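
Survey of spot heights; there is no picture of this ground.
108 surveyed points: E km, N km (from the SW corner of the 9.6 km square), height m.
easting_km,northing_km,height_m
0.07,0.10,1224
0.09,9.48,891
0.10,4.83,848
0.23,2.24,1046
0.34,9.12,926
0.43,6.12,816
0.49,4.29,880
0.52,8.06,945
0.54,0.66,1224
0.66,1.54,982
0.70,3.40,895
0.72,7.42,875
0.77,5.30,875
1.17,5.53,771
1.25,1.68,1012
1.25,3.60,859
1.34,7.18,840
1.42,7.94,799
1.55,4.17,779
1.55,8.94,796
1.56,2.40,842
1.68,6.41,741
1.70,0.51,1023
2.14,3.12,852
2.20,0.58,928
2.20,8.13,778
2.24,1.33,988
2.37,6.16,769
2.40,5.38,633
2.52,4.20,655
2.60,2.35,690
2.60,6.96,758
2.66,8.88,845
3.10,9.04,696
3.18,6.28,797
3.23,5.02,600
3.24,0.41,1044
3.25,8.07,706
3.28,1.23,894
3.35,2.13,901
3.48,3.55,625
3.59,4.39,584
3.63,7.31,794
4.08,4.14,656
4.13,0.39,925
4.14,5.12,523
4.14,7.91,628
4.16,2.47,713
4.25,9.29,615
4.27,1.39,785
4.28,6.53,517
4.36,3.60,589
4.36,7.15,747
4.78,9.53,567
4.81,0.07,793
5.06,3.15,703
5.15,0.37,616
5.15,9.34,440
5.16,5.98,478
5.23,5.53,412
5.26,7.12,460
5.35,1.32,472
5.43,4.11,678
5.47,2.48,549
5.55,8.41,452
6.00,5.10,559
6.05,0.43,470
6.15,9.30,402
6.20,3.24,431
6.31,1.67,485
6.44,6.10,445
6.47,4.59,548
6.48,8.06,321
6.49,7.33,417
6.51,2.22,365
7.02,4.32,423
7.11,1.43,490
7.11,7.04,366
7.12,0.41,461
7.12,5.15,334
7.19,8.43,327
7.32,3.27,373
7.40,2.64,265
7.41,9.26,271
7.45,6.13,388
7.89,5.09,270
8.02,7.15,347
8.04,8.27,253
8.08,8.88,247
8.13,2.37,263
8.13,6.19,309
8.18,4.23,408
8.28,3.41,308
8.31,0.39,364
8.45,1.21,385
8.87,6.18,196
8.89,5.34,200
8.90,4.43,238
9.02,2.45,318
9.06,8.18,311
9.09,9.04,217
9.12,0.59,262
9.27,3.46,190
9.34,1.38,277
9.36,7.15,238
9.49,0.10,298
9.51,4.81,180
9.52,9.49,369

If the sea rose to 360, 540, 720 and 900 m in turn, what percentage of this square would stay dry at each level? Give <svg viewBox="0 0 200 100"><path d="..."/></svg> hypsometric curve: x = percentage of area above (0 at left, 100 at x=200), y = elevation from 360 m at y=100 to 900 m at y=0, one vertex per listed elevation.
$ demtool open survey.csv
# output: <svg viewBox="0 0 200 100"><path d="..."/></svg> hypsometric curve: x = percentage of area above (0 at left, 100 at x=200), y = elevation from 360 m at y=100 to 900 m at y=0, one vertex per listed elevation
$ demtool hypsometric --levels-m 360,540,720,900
<svg viewBox="0 0 200 100"><path d="M158 100l-49-33-41-34-43-33"/></svg>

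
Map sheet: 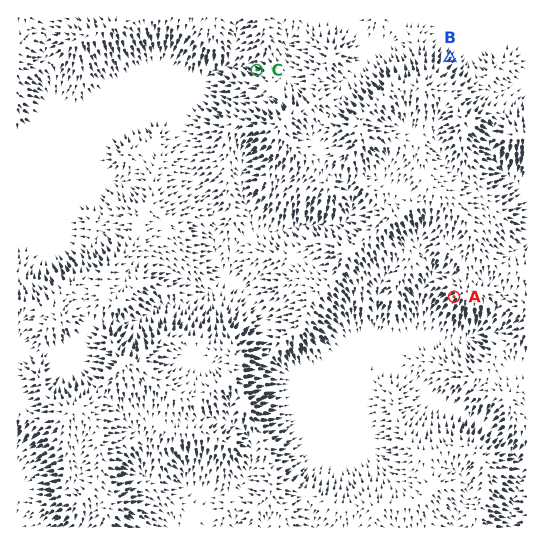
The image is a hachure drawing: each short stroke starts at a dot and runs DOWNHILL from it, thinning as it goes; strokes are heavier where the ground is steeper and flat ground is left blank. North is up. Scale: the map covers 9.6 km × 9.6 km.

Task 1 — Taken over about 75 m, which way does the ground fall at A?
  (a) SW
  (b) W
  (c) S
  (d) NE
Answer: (a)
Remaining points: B NE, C NW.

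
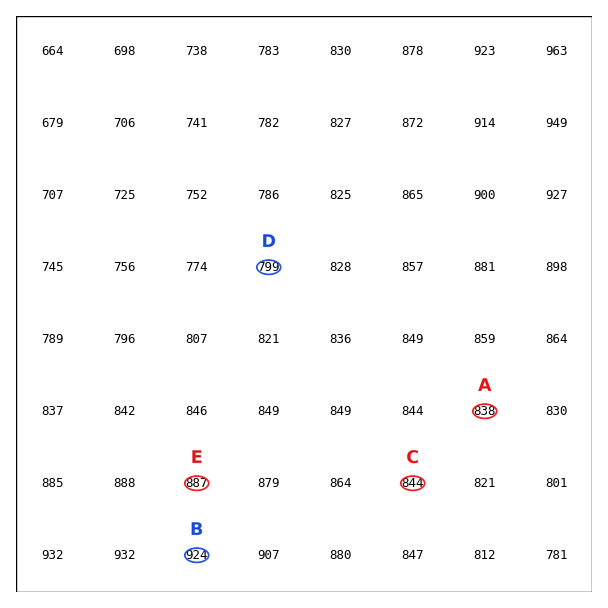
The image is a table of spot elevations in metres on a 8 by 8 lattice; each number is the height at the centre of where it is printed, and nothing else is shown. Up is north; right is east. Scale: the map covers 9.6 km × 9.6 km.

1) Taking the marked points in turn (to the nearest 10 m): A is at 840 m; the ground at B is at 920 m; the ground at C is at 840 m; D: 800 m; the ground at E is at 890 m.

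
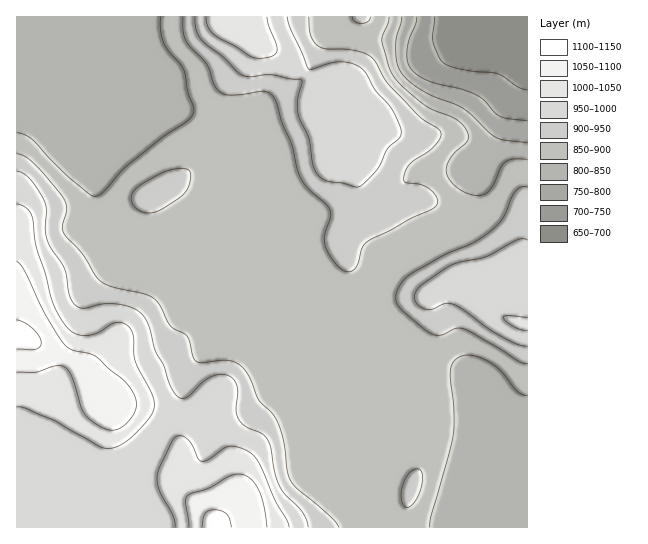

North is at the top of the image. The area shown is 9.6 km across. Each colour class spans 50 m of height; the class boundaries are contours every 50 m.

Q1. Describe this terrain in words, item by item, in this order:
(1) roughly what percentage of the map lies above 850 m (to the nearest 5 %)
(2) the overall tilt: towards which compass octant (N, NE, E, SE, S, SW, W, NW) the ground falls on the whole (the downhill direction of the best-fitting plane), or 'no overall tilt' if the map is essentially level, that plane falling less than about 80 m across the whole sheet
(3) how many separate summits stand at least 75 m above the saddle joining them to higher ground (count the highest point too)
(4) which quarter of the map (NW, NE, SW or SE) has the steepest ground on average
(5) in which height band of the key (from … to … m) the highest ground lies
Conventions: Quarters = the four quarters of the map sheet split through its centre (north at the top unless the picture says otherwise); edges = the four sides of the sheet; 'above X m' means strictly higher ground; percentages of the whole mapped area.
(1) About 80 % of the map lies above 850 m.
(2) The general tilt is down to the north-east (the land rises towards the south-west).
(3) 4 summits rise at least 75 m above their surroundings.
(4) The north-east quarter is the steepest part of the map.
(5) The highest ground lies in the 1100–1150 m band.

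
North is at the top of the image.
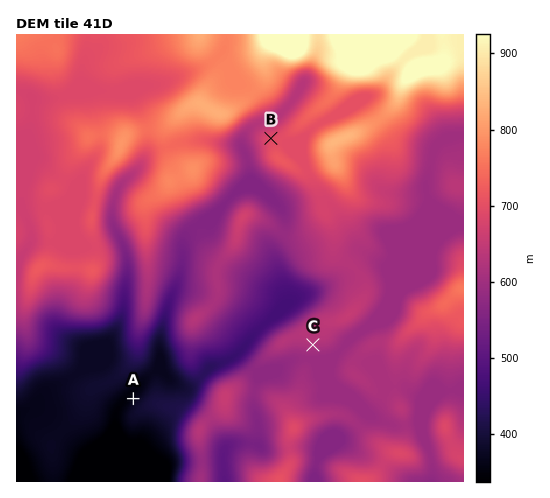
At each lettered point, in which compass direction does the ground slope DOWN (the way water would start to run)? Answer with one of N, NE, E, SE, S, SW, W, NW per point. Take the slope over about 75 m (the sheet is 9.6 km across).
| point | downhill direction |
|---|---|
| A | NW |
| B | NW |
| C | S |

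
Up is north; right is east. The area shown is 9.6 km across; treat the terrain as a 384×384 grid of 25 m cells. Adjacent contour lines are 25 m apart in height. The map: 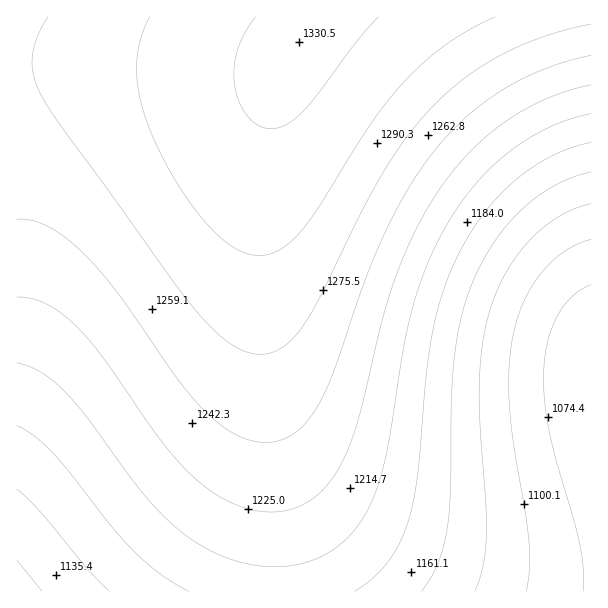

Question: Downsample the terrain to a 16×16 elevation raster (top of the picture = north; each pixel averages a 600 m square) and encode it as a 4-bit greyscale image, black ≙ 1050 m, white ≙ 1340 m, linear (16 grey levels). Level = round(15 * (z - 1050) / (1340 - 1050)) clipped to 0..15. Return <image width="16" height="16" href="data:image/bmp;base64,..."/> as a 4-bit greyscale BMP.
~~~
<image width="16" height="16" href="data:image/bmp;base64,Qk32AAAAAAAAAHYAAAAoAAAAEAAAABAAAAABAAQAAAAAAIAAAAATCwAAEwsAABAAAAAAAAAAAAAAABEREQAiIiIAMzMzAERERABVVVUAZmZmAHd3dwCIiIgAmZmZAKqqqgC7u7sAzMzMAN3d3QDu7u4A////AEVWd3h3ZUMhVWeIiIh2UyFWeImZmHZTIWd4mqqZdlMhd4mqqqmGUyF4mau7qYZDIYiau8u6hlMhmaq8zLqHUyGaq8zcy5dUIqq7zd3LqGUyq7zd3dypdlS7zN3u3LqHZbzN3u7ty6h3zM3e7u3cupjMze7u7t3LqszN3u7u7dzL"/>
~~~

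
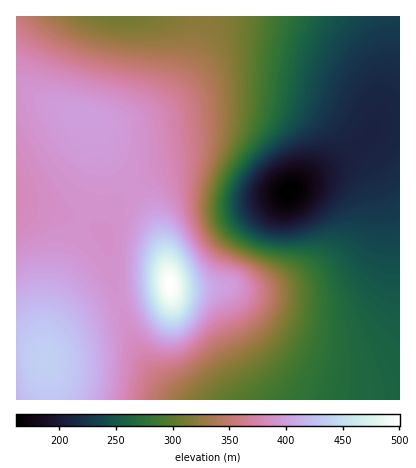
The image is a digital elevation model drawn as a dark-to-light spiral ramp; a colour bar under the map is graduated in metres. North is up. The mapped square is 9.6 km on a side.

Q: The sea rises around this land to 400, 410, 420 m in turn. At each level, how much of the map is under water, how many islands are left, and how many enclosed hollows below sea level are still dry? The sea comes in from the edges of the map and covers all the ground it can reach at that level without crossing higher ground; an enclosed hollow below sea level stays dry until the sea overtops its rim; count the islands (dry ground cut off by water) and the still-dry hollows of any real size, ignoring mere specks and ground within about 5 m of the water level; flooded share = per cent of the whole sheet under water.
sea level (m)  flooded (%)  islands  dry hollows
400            86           1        0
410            90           1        0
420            92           1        0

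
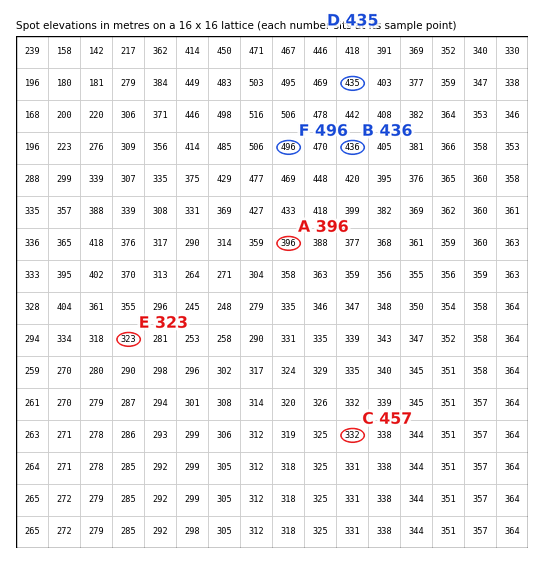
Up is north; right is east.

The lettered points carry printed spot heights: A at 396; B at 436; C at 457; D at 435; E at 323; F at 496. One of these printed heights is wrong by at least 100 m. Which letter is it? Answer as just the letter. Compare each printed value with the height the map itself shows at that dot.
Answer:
C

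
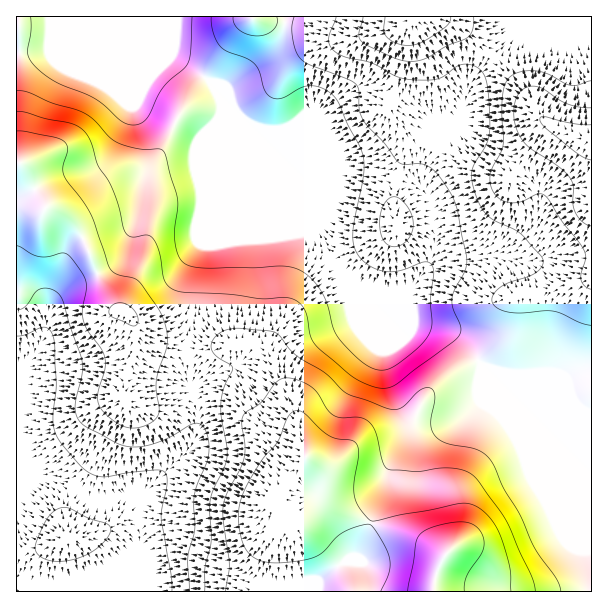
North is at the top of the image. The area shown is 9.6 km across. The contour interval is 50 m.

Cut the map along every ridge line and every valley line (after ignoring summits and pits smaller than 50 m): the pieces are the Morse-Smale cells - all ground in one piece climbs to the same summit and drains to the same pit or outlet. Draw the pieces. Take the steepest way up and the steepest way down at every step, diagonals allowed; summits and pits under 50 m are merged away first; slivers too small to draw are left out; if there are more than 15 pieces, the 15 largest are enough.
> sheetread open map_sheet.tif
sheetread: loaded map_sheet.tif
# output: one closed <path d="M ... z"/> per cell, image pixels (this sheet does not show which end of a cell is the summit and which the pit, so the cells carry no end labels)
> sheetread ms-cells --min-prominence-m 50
<path d="M221 96l1 17-5 7-1 9 0 81-20 51-3 51-6 36 22 1 27-7 22 4 13 13 23 46 12 42 0 11-34 39 18 18 5 7-10 7-8 10-3 52 317 1 1-178-10-2-88-38-14-11-10-15-12-12-18-8-24-3-32-13-34-33 9 5 22 6 27 0 8-8 16-25 4-30-3-20-6-12-7-7-19-7-21-5-36-2-63-26-12-6-14-14-12-7z"/><path d="M591 16l-85 0 6 20-40 44-4 10-4 20-17 16-16 10 2-7-11-13-21-13-21-11-12-2-14 1-15 7-16 14-39 18-28-1 13 13 70 30 48 6 33 10 7 7 6 12 3 18-3 26-6 16-19 23-27 0-19-6-4 1 26 27 32 13 24 3 18 8 12 12 10 15 14 11 94 40 4-1z"/><path d="M153 16l-88 0-17 34-32 3 0 109 6 3 22 41 18 8 17 17 30 68 7 9 9 4 8 8 5 13 6 7 11 4 31 5 7-37 3-51 20-51 0-81 1-9 5-7 0-14-8-13-7-7-38-26-6-18z"/><path d="M239 342l-30 7-22 1 1 33 6 13 4 15-4 27-8 15-41 39-5 16-14-10-33 2-33-18-13-4-20-2-11 3 1 113 257-1 3-52 8-10 10-7-5-7-18-18 29-32 5-7 0-11-12-42-23-46-13-13z"/><path d="M20 163l-4 1 0 313 31 1 13 4 33 18 33-2 14 10 5-16 41-39 8-15 4-27-4-15-6-13-1-33-32-6-11-4-6-7-5-13-8-8-9-4-7-9-30-68-17-17-18-8z"/><path d="M504 16l-217 0-5 23-8 14-10 9-36 24-16-2 31 37 18 9 23 0 39-18 7-8 24-13 14-1 12 2 42 24 10 10 0 8 15-8 17-16 2-14 6-16 40-44z"/><path d="M285 16l-131 1 15 36 5 5 38 26 16 2 36-24 10-9 9-18z"/><path d="M63 16l-46 0-1 35 32-1z"/>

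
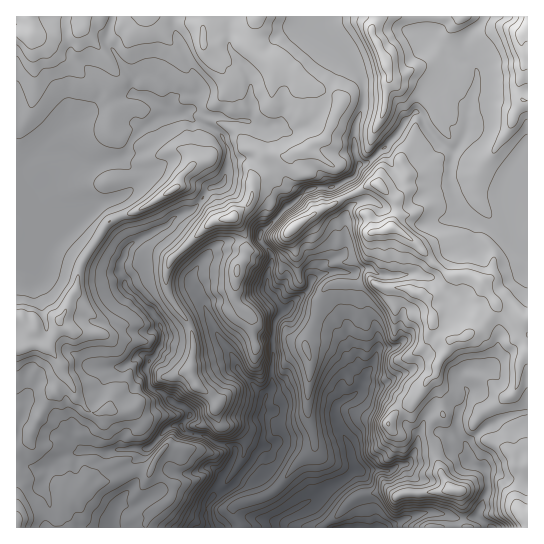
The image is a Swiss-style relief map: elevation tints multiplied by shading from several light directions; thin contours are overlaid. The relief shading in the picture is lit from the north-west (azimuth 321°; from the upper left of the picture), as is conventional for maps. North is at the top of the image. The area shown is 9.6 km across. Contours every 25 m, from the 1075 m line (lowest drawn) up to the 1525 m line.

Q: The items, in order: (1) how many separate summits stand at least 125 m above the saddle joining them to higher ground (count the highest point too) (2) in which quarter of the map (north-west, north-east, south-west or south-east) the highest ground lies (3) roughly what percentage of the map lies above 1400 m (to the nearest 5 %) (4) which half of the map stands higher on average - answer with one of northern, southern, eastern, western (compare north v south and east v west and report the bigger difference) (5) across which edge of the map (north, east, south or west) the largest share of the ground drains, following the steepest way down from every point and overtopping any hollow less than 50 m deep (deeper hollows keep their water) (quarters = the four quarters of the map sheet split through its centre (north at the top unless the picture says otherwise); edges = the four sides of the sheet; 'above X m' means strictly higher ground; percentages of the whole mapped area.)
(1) There is 1 summit with 125 m or more of prominence.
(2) The highest point lies in the north-east quarter of the map.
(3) About 30 % of the map lies above 1400 m.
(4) On average the northern half of the map is the higher ground.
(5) The largest share of the runoff leaves by the southern edge.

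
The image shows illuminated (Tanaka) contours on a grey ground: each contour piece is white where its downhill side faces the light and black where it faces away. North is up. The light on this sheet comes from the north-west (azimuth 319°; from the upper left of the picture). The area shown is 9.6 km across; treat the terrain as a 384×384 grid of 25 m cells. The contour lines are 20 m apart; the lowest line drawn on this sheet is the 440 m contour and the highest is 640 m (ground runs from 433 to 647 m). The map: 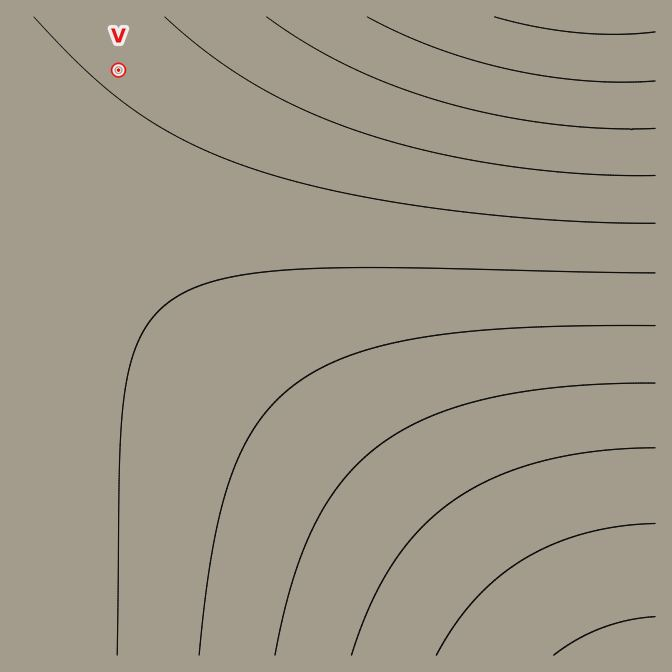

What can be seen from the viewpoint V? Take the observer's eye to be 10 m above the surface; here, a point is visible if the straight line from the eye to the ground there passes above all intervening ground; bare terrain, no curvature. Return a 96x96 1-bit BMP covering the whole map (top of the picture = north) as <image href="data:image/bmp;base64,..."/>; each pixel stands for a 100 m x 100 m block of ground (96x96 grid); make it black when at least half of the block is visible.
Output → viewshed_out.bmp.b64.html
<image width="96" height="96" href="data:image/bmp;base64,Qk2+BAAAAAAAAD4AAAAoAAAAYAAAAGAAAAABAAEAAAAAAIAEAAATCwAAEwsAAAIAAAAAAAAA////AAAAAAD//////8AAAAAAAAD//////4AAAAAAAAD//////4AAAAAAAAD//////4AAAAAAAAD//////4AAAAAAAAD//////wAAAAAAAAD//////wAAAAAAAAD//////wAAAAAAAAD//////wAAAAAAAAD//////wAAAAAAAAD//////wAAAAAAAAD//////gAAAAAAAAD//////gAAAAAAAAD//////gAAAAAAAAD//////gAAAAAAAAD//////gAAAAAAAAD//////gAAAAAAAAD//////AAAAAAAAAD//////AAAAAAAAAD//////AAAAAAAAAD//////AAAAAAAAAD//////AAAAAAAAAD//////AAAAAAAAAD/////+AAAAAAAAAD/////+AAAAAAAAAD/////+AAAAAAAAAD/////+AAAAAAAAAD/////+AAAAAAAAAD/////+AAAAAAAAAD/////8AAAAAAAAAD/////8AAAAAAAAAD/////8AAAAAAAAAD/////8AAAAAAAAAD/////8AAAAAAAAAD/////8AAAAAAAAAD/////4AAAAAAAAAD/////4AAAAAAAAAD/////4AAAAAAAAAD/////4AAAAAAAAAD/////4AAAAAAAAAD/////4AAAAAAAAAD/////wAAAAAAAAAD/////wAAAAAAAAAD/////wAAAAAAAAAD/////wAAAAAAAAAD/////wAAAAAAAAAD/////wAAAAAAAAAD/////wAAAAAAAAAD/////wAAAAAAAAAD/////gAAAAAAAAAD/////gAAAAAAAAAD/////gAAAAAAAAAD/////gAAAAAAAAAD/////gAAAAAAAAAD/////gAAAAAAAAAD/////gAAAAAAAAAD/////gAAAAAAAAAD/////gAAAAAAAAAD/////gAAAAAAAAAD/////gAAAAAAAAAD/////gAAAAAAAAAD/////gAAAAAAAAAD/////wAAAAAAAAAD/////wAAAAAAAAAD/////wAAAAAAAAAD/////wAAAAAAAAAD/////4AAAAAAAAAD/////4AAAAAAAAAD/////8AAAAAAAAAD/////+AAAAAAAAAD/////+AAAAAAAAAD//////AAAAAAAAAD//////wAAAAAAAAD//////4AAAAAAAAD//////+AAAAAAAAD///////gAAAAAAAD///////4AAAAAAAD///////+AAAAAAAD////////wAAAAAAD////////8AAAAAAD/////////gAAAAAD/////////4AAAAAD/////////8AAAAAD//////////AAAAAD//////////gAAAAD//////////4AAAAD//////////8AAAAD//////////+AAAAD///////////AAAAD///////////AAAAD///////////gAAAD///////////wAAAD///////////wAAAD///////////4AAAD///////////4AAAD///////////4AAAA="/>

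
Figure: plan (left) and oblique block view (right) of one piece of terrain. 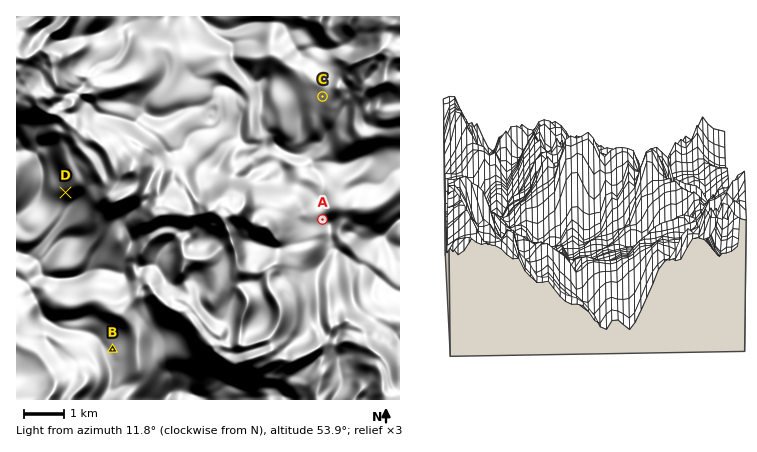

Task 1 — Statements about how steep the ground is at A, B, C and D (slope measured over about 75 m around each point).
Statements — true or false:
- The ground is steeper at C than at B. true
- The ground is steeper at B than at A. false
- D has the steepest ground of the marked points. true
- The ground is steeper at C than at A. false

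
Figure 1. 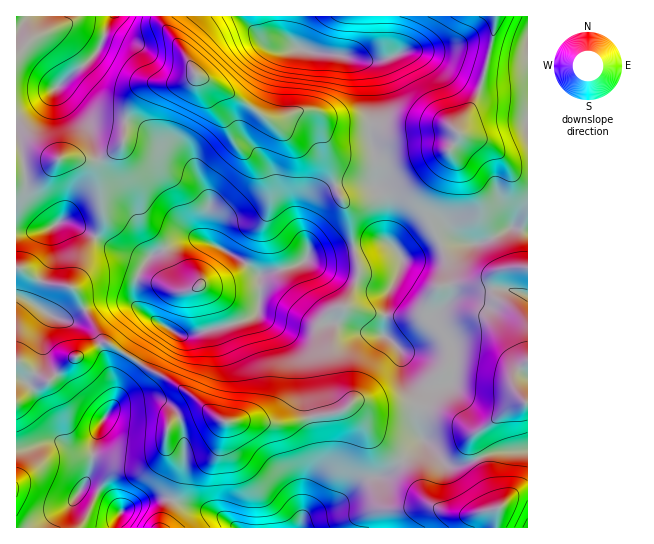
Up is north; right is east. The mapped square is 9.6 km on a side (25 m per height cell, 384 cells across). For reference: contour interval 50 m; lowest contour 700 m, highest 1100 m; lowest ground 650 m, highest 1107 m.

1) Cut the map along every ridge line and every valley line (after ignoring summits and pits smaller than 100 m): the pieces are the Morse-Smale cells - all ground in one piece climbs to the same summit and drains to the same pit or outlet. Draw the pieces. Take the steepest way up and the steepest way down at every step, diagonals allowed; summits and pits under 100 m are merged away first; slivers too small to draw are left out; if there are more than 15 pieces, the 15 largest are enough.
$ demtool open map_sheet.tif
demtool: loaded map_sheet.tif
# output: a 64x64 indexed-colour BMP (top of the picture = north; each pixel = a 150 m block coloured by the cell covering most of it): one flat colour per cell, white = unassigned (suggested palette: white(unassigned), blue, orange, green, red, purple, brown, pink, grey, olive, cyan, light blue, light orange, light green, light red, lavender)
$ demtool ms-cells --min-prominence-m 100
<image width="64" height="64" href="data:image/bmp;base64,Qk12CAAAAAAAAHYAAAAoAAAAQAAAAEAAAAABAAQAAAAAAAAIAAATCwAAEwsAABAAAAAAAAAA////ALR3HwAOf/8ALKAsACgn1gC9Z5QAS1aMAMJ34wB/f38AIr28AM++FwDox64AeLv/AIrfmACWmP8A1bDFAKqqqqqqqqZmZkRERERERERERMzMzMzMzMzMzMzMzN3dqqqqqqqqpmZmZERERERERERETMzMzMzMzMzMzMzM3d2qqqqqqqqmZmZkRERERERERERETMzMzMzMzMMzMzPd3aqqqqqqqmZmZmZERERERERERERETMzMzMzDMzMzM93dqqqqqqpmZmZmZkREREREREREREREzMzMzMMzMzM93d2qqqqqpmZmZmZmRERERERERERERERMzMzMMzMzMz3d3aqqqqqmZmZmZmZEREREREREREREREREzMwzMzMzPd3dqqqqqqZmZmZmZkRERERERERERERERERMwzMzMzPd3d2qqqqqpmZmZmZmREREREREREREREREREQzMzMzM93d3aqqqqqqZmZmZmREREREREREREREREREQiMzMzMz3d3dZmqqZmZmZmZmZEREREREREREREREREQiIjMzMz3d3d1mZmZmZmZmZmZkREREREREREREREREQiIiIzMzPd3d3WZmZmZmZmZmZmREREREREREREREREQiIiIzMzMz3d3dZmZmZmZmZmZmZkRERCIiIiIkRERERCIiIjMzMzMz3d1mZmZmZmZmZmZmZkQiIiIiIiIiIkRCIiIiMzMzMzM93WZmZmZmZmZmZmZmYiIiIiIiIiIiIiIiIiIjMzMzMzM9ZmZmZmZmZmZmZmYiIiIiIiIiIiIiIiIiIiMzMzMzMz1mZmZmZmZmZmZmYiIiIiIiIiIiIiIiIiIiMzMzMzMz3WZmZmZmZmZmZmIiIiIiIiIiIiIiIiIiIiIiIjMzMzPdZru2ZmZmZmZiIiIiIiIiIiIiIiIiIiIiIiIiIzMzMz1ru7tmZmZmZiIiIiIiIiIiIiIiIiIiIiIiIiIjMzMzM7u7u7tmZmYiIiIiIiIiIiIiIiIiIiIiIiIiIiMzMzMzu7u7u7tmIiIiIiIiIiIiIiIiIiIiIiIiMzMzMzMzMzO7u7u7u7IiIiIiIiIiIiIiIiIiIiIiIiMzMzMzMzMzM7u7u7u7IiIiIiIREiIiIiIiIiIiIiERMzMzMzMzMzMzu7u7u7siIiIiERERERIiIiIiIhIREREzMzMzMzMzMzO7u7u7siIiIiEREREREREiIiIRERERETMzMzMzMzMzPru7u7siIiIhERERERERESIiIRERERERMzMzMzMzMzPuu7u7uyIiIiERERERERERIiIREREREREzMzMzMzMz7u67u7uyIiIiIRERERERERESIRERERERERMzMzMzMzPu7ru7IiIiIiIhEREREREREREREREREREREzMzMzMzM+7uuyIiIiIiIiERERERERERERERERERERERMzMzMzMz7u4iIiIiIiIiIhEREREREREREREREREREREzMzMzMzMzMyIiIiIiIiIiERERERERERERERERERERETMzMzMzMzMzIiIiIiIiIRERERERERERERERERERERERmZMzMzMzMzMiIiIiIiERERERERERERERERERERERERmZmZMzMzMzMyIiIiIiERERERERERERERERERERERERmZmZmZmZmTMzEREiIhERERERERERERERERERERERERGZmZmZmZmZmZkREREREREREREREREREREREREREREREZmZmZmZmZmZmRERERERERERERERERERERERERERERERmZmZmZmZmZmZERERERERERERERERERERERERERERERGZmZmZmZmZmZkREREREREREREREREREREREREREREREZmZmZmZmZmZmREREREREREREREREREREREREREREREZmZmZmZmZmZmZERERERERERERERERERERERERERERERmZmZmZmZmZmZkRERERERERERERERERERERERERERERGZmZmZmZmZmZmVVREREREREREREREREREREREREREREZmZmZmZmZmZl3VVVVVVVRERERERERERERERERERERERmZmZmZmZmZl3dVVVVVVVVRERERERERERERERERERERGZmZmZmZmZl3d1VVVVVVVVERERERERERERERERERERGZmZmZmZmZd3d3VVVVVVVVVREREREREREREREREREREZmZmZmZl3d3d3dVVVVVVVVVEREREREREREREREREREYd3d3d3d3d3d3d1VVVVVVVVURERERERERERiIEREYiIh3d3d3d3d3d3d3VVVVVVVVVRERERERERERiIiIiIiIiHd3d3d3d3d3d3dVVVVVVVVVUREREREREYiIiIiIiIiId3d3d3d3d3d3d1VVVVVVVVVRERERERGIiIiIiIiIiIh3d3d3d3d3d3d3VVVVVVVVVVVRERERGIiIiIiIiIiIiHd3d3d3d3d3d3dVVVVVVVVVVVVVVRiIiIiIiIiIiIiId3d3d3d3d3d3d1VVVVVVVVVVVVVViIiIiIiIiIiIiIh3d3d3d3d3d3d3VVVVVVVVVVVVVVWIiIiIiIiIiIiIiId3d3d3d3d3d3dVVVVVVVVVVVVVWIiIiIiIiIiIiIiIiHd3d3d3d3d3d1VVVVVVVVVVVVWIiIiIiIiIiIiIiIiId3d3d3d3d3d3VVVVVVVVVVVVVYiIiIiIiIiIiIiIiIh3d3d3d3d3d3dVVVVVVVVVVVVYiIiIiIiIiIiIiIiIiHd3d3d3d3d3d1VVVVVVVVVVVYiIiIiIiIiIiIiIiIiId3d3d3d3d3d3"/>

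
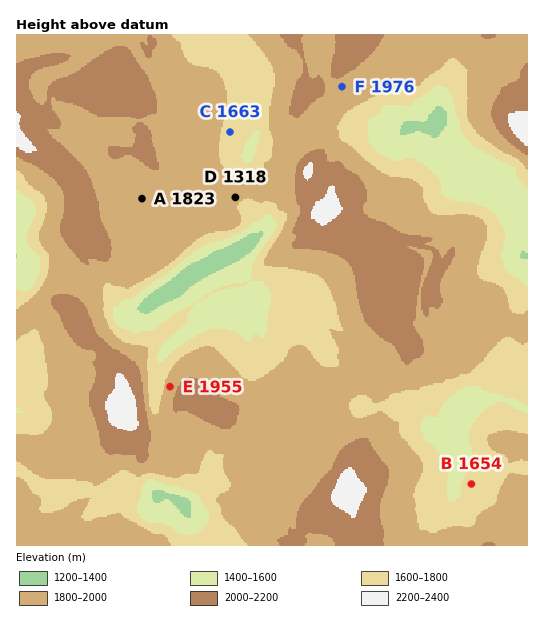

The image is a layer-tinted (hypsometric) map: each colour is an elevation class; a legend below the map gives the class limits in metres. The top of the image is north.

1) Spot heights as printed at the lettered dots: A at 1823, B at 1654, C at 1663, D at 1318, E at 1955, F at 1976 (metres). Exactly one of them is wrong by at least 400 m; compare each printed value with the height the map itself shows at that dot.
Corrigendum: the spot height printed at D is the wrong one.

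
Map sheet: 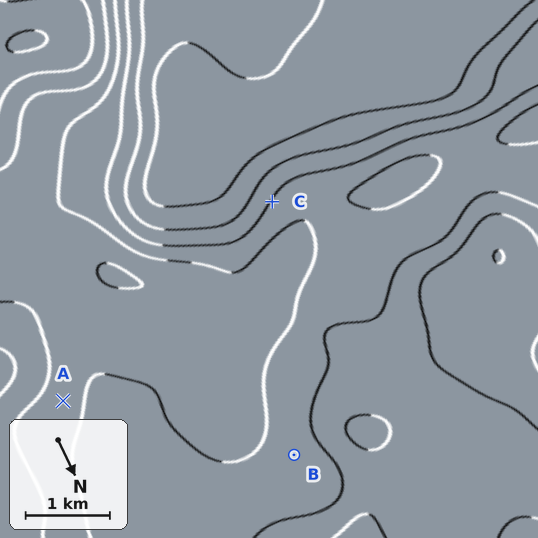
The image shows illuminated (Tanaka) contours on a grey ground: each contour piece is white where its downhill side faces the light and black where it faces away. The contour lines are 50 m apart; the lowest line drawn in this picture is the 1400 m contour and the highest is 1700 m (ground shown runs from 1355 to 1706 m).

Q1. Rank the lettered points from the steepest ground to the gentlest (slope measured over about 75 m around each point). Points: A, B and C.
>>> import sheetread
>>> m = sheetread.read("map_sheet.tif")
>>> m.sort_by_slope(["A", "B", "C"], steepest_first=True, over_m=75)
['C', 'A', 'B']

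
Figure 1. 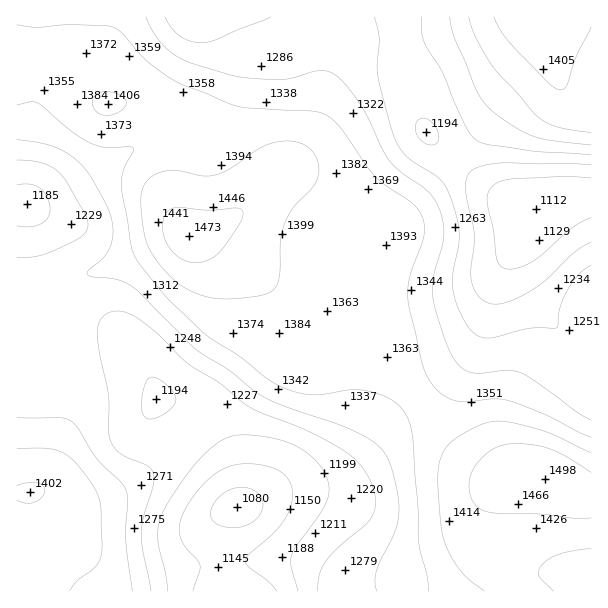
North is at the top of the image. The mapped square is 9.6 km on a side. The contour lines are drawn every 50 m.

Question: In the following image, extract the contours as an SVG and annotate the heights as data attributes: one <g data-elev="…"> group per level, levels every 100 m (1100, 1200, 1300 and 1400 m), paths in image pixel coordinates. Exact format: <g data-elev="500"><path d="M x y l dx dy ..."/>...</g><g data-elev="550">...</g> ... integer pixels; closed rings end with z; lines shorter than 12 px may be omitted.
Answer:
<g data-elev="1100"><path d="M225 527l-10-4-4-7 1-9 7-10 9-7 11-3 10 1 10 6 3 6 1 6-2 7-5 6-6 5-8 3z"/></g><g data-elev="1200"><path d="M168 591l-2-16-8-38 1-13 5-14 22-35 20-22 19-15 9-2 9-1 30 3 24 9 19 14 7 9 4 9 2 13-4 12-9 15-20 27-5 11 0 10 7 24"/><path d="M149 419l-4-2-3-4 0-14 4-17 3-4 4-1 8 3 9 8 5 7 1 6-3 6-8 6-9 5z"/><path d="M591 242l-18 11-34 33-29 15-12 3-10-1-9-7-6-9-2-15 3-38-8-46 0-9 4-7 10-6 20-3 91 2"/><path d="M17 185l13-1 9 4 8 9 3 12-2 9-7 6-11 3-13-1"/><path d="M428 144l-8-4-4-9 1-9 5-4 4 1 6 4 6 11 1 6-2 3-5 2z"/></g><g data-elev="1300"><path d="M132 591l-6-51 2-43-5-12-25-25-20-31-7-8-11-3-43 0"/><path d="M591 420l-13-7-33-25-23-15-15-3-25 3-9 0-9-4-8-7-11-23-9-28-3-15 1-20 10-40-1-14-4-15-5-9-6-7-27-19-11-11-8-12-19-41-13-18-11-12-9-6-9-2-36 9-37-1-17-3-34-10-17-7-14-10-11-13-9-18"/><path d="M17 140l31 5 21 10 18 16 17 29 8 21 1 10-1 9-5 14-6 6-13 10 0 5 5 2 24 3 15 7 63 61 35 23 31 25 23 10 69 24 19 11 11 10 6 10 4 13 5 21 1 17-4 20-18 38-2 11 2 10"/><path d="M450 17l4 19 21 51 7 13 9 10 25 18 18 9 18 4 39 4"/></g><g data-elev="1400"><path d="M553 591l-14-15 0-6 3-6 8-6 10-4 31-6"/><path d="M17 500l9 3 7 0 8-5 4-7-3-6-6-2-9 0-10 2"/><path d="M591 453l-45-21-28-8-17-3-12 1-13 5-20 11-10 9-6 12-2 17 2 40 3 21 6 15 10 17 9 10 17 12"/><path d="M220 299l19-1 22-3 9-3 6-6 4-11 0-33 5-18 9-17 19-21 5-10 1-9-3-9-5-8-6-5-14-4-16 1-15 6-29 20-13 6-14 2-25-5-12 0-14 5-9 9-3 13 2 27 4 18 7 14 14 17 15 13 18 8z"/><path d="M100 114l10 1 10-4 6-6-1-6-5-4-7-3-9 0-6 1-5 5-1 6 3 6z"/><path d="M494 17l7 15 11 13 36 37 6 5 6 3 4-1 3-5 9-27 15-30"/></g>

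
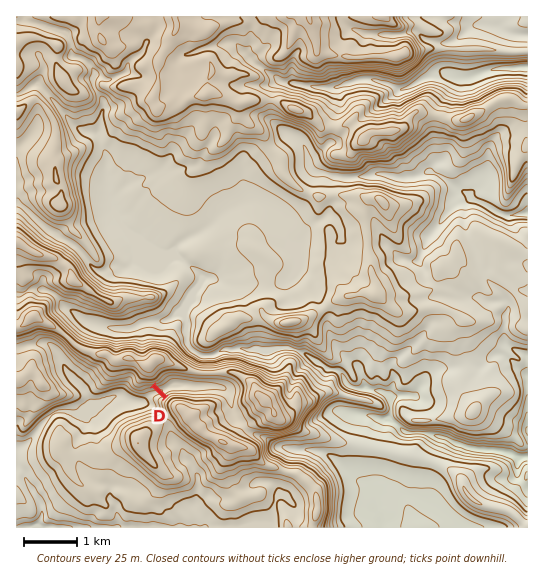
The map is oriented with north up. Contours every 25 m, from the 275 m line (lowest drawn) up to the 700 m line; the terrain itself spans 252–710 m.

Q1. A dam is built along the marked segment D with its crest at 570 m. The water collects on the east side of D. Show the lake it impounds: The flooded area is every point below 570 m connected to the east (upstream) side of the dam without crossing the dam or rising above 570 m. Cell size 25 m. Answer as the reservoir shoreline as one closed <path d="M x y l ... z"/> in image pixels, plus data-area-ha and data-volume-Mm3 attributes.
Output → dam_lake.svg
<path d="M182 376l-1 0-2 0-1 0-1 0-2 0-1 0-1 0-2 0-1 0-1 0-1 1-1 0 0 1-1 1-1 0 0 1-1 1-1 0-1 0-1 1 0 1-1 0-1 1-1 0-1 0-1 1 1 0 0 1 1 1 1 0 0 1 1 1 1 0 0 1 1 1 1 0 0 1 1 1 1 0 0 1 1 1 1 0 2 0 0-1 1-1 1 0 2 0 1 0 1 0 2 0 1 0 1 0 2 0 1 0 1 0 2 0 1 0 1 0 2 0 1 0 1 0 2 0 1 0 1 1 0 1 2 0 0-1 1-1 1 0 2 0 1 0 1 0 2 0 1 0 1 0 2 0 1 0 1 0 2 0 1 0 1 0 1 1 1 1 1 0 1 0 2 0 1 1 1 0 1 1 1 0 0 1 1 1 1 0 0 1 1 1 1 0 0 1 1 1 1 0 1-1 0-1 1-1 0-1 0-1 0-1 0-2 1 0 1-1 0-1 0-2 0-1 0-1-1-1-1-1 0-1 0-1-1 0-1-1 0-1-1 0-1 0-1-1-1-1-1 0-1 0 0-1-2 0-1 0-1 0-2 0-1 0-1 0-2 0-1 0-1-1-2 0-1 0-1 0-2 0-1 0-1 0-2 0-1 0-1 0-2 0-1 0-1 0-2 0-1 0-1 0-1-1-1-1-1 0-1 0-2 0-1 0-1 0-2 0-1-1z" data-area-ha="41" data-volume-Mm3="8.54"/>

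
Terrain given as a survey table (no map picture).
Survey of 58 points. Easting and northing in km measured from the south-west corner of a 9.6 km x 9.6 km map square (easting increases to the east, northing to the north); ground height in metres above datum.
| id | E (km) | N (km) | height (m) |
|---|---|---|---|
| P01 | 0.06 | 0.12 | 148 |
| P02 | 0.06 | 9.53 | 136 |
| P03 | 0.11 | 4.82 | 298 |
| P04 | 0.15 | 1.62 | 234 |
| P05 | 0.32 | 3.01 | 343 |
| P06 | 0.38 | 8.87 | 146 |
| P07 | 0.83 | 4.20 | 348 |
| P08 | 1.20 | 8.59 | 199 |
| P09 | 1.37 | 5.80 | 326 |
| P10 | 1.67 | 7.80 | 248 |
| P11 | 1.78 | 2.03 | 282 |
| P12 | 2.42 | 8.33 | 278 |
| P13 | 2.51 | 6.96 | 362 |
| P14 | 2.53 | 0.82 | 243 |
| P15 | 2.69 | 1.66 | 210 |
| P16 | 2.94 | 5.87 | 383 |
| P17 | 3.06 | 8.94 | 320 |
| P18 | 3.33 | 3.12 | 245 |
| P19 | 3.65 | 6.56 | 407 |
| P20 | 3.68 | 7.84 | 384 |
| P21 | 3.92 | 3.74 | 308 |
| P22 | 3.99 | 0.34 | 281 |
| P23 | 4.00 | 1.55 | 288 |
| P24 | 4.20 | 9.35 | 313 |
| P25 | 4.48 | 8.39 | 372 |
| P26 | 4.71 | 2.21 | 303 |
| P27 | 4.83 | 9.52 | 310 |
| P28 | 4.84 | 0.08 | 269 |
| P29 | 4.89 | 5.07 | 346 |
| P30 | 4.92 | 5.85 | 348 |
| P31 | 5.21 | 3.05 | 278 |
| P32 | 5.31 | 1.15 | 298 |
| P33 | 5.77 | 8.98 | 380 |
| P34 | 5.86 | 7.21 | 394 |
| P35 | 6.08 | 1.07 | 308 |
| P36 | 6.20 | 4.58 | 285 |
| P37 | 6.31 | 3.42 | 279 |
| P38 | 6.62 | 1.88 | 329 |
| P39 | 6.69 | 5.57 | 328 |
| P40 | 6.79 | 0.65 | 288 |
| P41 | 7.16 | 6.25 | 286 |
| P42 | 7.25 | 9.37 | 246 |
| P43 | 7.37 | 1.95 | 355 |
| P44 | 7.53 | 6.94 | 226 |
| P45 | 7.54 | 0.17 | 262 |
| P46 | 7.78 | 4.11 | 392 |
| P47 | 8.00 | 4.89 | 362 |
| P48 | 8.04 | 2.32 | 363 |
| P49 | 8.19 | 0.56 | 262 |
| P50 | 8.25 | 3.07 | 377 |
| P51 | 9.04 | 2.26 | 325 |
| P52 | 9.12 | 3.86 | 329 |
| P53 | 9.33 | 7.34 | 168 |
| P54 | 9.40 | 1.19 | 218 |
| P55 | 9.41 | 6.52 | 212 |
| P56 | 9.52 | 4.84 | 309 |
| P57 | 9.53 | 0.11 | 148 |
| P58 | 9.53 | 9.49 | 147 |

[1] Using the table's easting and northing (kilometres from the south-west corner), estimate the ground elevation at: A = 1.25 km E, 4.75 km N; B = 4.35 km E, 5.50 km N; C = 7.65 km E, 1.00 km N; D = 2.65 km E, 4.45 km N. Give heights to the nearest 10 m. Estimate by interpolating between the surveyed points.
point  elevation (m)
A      340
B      350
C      330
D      290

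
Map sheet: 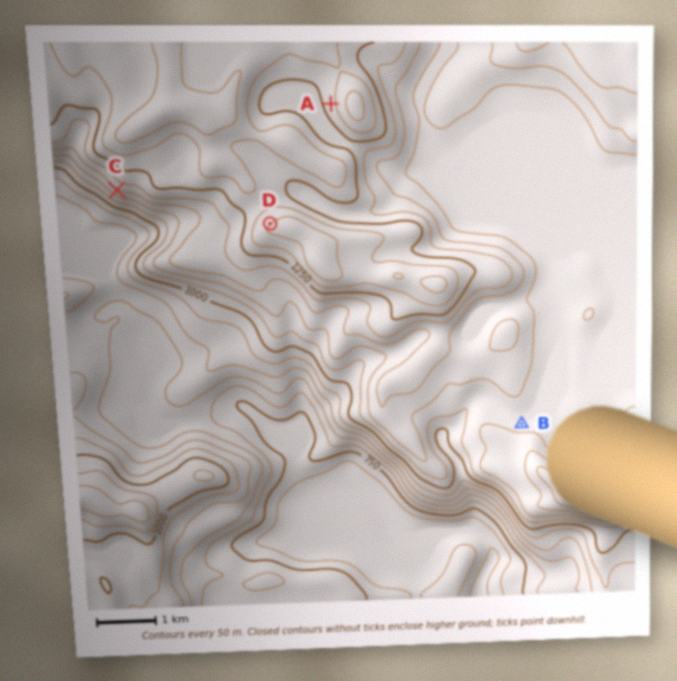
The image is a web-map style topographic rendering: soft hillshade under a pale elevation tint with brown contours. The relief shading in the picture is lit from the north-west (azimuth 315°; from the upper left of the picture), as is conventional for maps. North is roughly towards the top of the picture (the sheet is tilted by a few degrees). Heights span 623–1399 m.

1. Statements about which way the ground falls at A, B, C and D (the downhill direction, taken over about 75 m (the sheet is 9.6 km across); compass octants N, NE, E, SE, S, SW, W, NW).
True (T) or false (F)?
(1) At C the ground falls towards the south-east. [F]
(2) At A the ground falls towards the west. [T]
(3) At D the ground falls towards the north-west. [T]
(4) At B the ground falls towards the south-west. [F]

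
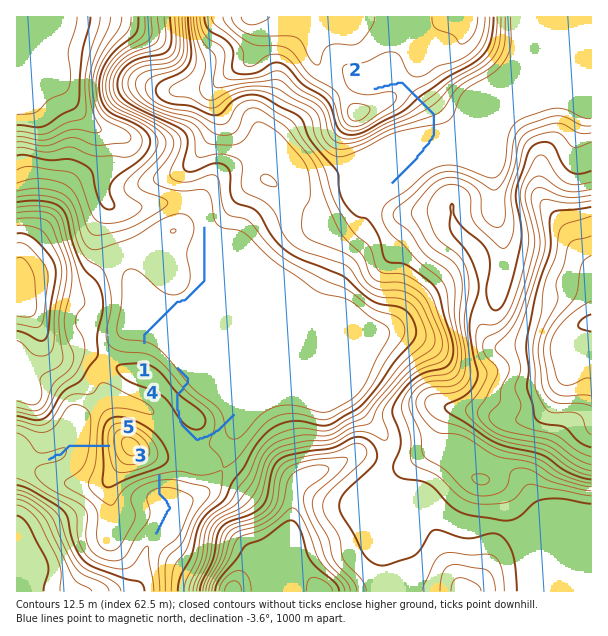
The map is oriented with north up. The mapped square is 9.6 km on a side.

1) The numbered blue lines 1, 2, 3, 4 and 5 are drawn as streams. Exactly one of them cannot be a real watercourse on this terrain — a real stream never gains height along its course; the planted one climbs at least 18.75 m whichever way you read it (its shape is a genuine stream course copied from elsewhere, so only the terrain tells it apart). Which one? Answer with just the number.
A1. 4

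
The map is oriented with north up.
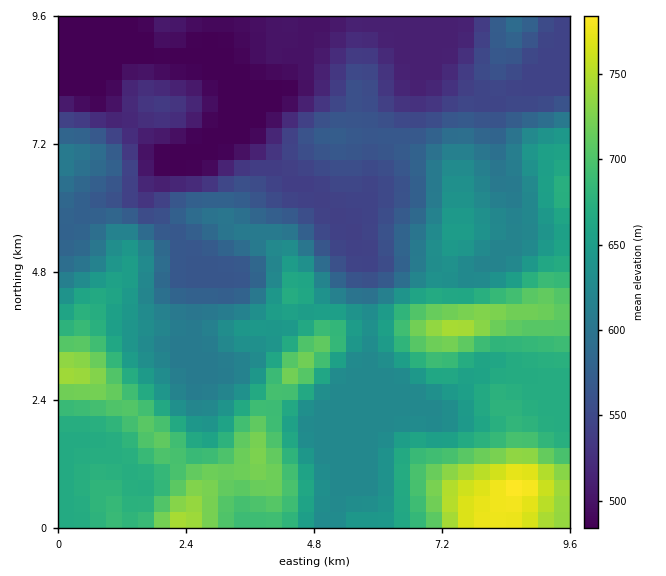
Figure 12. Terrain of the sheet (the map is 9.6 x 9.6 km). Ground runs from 480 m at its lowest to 790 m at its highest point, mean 610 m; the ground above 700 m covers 11.4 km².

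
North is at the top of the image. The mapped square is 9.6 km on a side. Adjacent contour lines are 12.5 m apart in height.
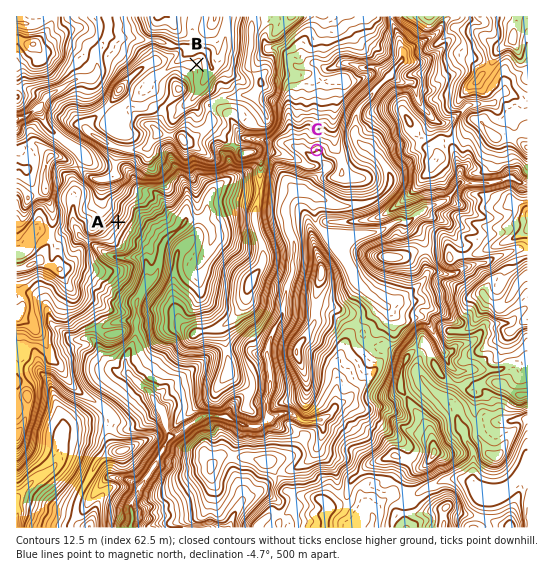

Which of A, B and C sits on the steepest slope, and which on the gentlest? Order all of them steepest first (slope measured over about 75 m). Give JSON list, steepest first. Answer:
["A", "C", "B"]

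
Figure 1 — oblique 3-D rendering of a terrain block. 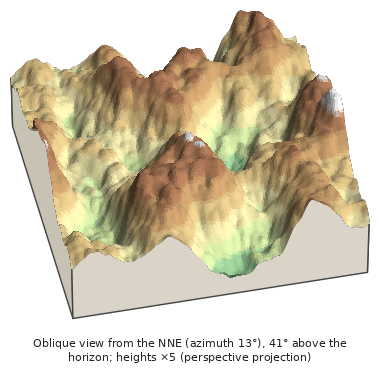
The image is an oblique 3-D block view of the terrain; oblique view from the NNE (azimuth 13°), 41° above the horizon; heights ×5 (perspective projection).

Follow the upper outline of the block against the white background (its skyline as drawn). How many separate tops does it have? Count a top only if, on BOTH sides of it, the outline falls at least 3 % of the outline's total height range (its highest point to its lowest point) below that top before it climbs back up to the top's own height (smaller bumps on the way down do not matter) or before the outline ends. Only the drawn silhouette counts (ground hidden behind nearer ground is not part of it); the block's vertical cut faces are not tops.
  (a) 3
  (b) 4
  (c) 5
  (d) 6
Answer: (b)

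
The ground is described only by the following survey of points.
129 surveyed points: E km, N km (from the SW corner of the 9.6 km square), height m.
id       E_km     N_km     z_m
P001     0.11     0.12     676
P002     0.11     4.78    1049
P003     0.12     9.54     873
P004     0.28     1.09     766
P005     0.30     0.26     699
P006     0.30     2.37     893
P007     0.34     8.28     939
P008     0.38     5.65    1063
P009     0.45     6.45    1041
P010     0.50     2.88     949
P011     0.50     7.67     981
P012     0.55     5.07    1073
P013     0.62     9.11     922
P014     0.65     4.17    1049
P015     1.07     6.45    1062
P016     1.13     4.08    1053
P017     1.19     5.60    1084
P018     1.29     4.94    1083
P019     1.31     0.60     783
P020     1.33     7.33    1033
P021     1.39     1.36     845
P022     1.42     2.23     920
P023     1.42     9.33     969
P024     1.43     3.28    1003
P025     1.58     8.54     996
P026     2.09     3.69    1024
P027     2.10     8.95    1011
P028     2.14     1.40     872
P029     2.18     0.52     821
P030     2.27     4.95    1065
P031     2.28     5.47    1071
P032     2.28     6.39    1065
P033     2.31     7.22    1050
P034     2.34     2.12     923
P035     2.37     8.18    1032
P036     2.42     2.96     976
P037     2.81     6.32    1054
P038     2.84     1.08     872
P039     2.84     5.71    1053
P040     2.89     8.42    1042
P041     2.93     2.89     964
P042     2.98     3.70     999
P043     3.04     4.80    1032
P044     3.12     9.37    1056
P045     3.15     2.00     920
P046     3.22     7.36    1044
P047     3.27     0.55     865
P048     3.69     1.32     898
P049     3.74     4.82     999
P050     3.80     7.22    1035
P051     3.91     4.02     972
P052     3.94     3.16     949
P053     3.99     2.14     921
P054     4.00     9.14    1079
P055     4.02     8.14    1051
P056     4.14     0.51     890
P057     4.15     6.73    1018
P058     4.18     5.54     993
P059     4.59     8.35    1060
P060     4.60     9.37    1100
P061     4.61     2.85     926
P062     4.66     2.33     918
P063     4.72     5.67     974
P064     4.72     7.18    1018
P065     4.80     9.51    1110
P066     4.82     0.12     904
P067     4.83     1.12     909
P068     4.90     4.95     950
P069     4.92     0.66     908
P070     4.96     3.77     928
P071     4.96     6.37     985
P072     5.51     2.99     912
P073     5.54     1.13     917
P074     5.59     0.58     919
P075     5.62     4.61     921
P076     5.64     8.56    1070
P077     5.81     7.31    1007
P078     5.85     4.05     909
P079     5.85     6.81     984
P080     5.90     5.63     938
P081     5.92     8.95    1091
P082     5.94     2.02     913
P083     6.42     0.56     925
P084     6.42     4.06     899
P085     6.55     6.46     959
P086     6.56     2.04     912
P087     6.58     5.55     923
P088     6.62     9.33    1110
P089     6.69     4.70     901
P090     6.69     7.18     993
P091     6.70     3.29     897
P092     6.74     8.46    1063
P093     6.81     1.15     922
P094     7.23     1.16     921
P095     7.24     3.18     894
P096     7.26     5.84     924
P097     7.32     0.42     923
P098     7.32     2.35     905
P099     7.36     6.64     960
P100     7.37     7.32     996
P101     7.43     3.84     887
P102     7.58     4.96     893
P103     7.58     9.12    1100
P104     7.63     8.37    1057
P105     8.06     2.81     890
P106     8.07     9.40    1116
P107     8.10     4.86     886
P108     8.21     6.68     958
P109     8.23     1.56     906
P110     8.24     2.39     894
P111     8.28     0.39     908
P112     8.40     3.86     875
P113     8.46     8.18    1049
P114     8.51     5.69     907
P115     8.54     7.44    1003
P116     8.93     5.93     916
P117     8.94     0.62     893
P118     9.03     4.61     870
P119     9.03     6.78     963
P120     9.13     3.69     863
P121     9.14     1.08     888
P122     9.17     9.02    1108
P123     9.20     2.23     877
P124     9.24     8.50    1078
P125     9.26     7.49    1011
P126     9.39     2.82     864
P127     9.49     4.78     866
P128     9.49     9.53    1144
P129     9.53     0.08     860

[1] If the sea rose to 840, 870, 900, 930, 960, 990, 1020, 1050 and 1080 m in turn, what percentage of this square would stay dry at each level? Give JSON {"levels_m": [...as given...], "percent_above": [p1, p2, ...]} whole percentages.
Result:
{"levels_m": [840, 870, 900, 930, 960, 990, 1020, 1050, 1080], "percent_above": [96, 92, 79, 57, 48, 40, 31, 18, 6]}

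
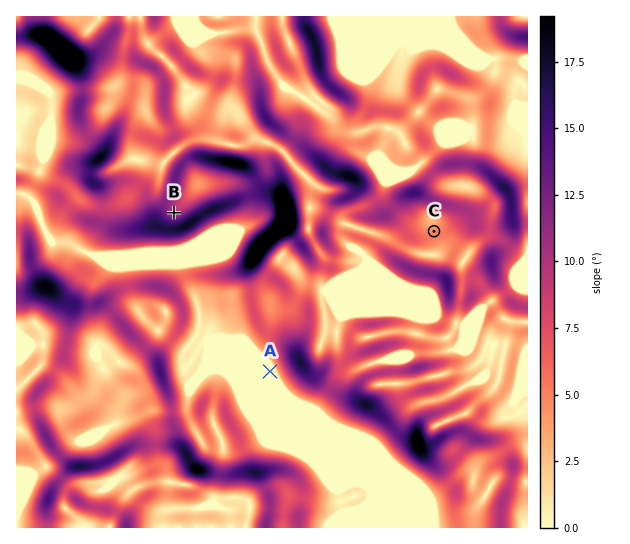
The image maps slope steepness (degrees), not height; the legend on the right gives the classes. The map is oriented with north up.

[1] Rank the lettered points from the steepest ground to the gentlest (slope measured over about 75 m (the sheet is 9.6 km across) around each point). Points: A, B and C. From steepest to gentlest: B C A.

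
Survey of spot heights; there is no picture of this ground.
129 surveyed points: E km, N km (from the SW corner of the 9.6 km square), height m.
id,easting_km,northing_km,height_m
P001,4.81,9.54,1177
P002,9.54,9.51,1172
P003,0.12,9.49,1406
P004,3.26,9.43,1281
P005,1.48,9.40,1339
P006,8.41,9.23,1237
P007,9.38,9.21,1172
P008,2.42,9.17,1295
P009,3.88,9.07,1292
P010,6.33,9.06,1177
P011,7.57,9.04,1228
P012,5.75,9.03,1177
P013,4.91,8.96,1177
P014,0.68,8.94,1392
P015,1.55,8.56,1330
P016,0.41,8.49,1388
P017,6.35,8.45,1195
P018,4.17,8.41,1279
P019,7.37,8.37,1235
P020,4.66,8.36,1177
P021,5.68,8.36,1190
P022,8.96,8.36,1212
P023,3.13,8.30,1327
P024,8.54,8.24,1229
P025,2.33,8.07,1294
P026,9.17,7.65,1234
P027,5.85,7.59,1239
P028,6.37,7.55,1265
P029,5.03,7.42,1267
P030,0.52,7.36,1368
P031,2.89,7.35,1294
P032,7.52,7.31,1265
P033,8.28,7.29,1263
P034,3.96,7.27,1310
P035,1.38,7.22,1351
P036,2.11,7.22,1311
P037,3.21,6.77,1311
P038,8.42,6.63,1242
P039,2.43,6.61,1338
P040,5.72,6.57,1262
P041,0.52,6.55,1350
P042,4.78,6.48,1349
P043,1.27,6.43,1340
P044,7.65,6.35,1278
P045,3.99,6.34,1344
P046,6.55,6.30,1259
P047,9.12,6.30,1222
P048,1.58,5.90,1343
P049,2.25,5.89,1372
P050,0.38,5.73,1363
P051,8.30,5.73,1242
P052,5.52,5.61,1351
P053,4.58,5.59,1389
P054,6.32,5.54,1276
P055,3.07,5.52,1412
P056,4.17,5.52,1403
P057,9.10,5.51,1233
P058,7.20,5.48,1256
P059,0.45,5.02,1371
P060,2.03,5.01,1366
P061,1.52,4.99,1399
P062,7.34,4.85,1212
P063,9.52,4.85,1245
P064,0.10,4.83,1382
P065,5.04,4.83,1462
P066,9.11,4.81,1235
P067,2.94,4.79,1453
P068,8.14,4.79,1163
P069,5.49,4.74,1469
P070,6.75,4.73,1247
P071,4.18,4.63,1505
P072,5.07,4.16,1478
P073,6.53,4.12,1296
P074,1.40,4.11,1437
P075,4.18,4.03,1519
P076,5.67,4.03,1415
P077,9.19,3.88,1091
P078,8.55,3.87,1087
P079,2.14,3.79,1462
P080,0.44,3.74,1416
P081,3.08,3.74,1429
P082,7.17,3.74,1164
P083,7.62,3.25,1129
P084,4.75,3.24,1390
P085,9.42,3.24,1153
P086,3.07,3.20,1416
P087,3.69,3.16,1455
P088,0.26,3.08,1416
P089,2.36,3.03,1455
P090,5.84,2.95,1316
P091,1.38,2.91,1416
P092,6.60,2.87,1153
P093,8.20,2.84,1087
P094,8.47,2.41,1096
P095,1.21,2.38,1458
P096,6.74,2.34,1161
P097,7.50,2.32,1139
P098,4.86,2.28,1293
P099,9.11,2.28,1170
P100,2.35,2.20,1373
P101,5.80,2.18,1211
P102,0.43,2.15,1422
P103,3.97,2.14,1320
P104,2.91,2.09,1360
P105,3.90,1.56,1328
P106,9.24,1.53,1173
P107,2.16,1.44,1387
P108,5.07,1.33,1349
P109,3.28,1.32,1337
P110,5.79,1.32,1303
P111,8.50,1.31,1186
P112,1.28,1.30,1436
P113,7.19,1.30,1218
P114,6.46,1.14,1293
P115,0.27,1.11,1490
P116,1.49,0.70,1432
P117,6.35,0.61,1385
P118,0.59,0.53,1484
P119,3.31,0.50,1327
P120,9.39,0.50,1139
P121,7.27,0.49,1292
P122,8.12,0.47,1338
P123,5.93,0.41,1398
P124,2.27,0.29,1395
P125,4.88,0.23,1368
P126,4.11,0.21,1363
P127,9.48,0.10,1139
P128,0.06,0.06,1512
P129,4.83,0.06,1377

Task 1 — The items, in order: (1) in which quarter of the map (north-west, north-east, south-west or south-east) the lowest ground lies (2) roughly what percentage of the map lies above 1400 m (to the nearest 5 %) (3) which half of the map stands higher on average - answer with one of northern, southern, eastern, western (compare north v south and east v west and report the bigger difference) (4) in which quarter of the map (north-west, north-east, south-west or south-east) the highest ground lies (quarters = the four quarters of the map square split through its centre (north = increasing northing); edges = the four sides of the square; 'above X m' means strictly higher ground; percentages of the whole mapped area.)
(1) Look to the south-east quarter for the lowest ground.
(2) Roughly 20 % of the ground is higher than 1400 m.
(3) The western half stands higher on average than the eastern half.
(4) The highest ground is in the south-west quarter.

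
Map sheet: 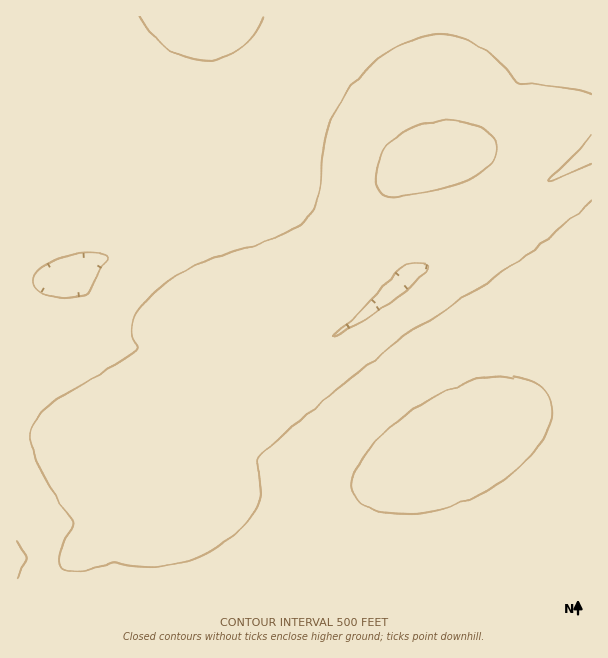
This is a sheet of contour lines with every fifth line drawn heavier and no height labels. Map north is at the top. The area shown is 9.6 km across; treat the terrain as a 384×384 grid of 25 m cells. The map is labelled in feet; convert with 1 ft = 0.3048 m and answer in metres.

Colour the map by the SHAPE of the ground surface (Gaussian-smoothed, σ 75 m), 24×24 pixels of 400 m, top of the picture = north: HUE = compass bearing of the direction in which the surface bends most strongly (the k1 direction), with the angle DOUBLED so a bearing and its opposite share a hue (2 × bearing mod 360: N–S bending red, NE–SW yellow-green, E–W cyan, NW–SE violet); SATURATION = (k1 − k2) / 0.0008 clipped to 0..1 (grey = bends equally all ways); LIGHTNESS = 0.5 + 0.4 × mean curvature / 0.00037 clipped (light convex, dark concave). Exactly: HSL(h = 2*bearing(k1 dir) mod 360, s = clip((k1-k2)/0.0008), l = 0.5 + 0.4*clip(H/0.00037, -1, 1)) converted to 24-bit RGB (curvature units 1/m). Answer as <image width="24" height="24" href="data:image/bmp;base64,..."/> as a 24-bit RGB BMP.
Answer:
<image width="24" height="24" href="data:image/bmp;base64,Qk32BgAAAAAAADYAAAAoAAAAGAAAABgAAAABABgAAAAAAMAGAAATCwAAEwsAAAAAAAAAAAAA/63r/8zuWNQEFnkQkpZ0hoh9gYh8fId7eoZ9eoR/eoKAe39+fn16f312gIByfYFveYFtdoFudYFwdoB0eIB4e4B7fYB+f4B/AjsL+HTQ/8zv+H+nBWYPXIphgoqDgIqFfYmHe4aIen6Ge3mEg3iEhXZ7hXdzhH9uf4RpdoNmb4JmbYFpb4FudIF1eYB6fIB9aIBwC2AZEfcO/s3x/c7yBJkjLIJAgY6Of4qOeoOMdnuMeHSMg3SOkHSQkXWFj3R1i4FwgYhqcIVjZoRhZIJkaoJtcYF1d4B6dI6OfZiLL51EAKYd/s32/8z2JrX1DGUjcJCMeYGPdHiPcXCQem+Ui3KanXegonyYnX6Kk4R9gox0a4hoYYZmYoRraYJycIF3dZebgKKbiqeZbJ99Bmce+WTl/8z1+pXnA10XQYJYcnmKbXKObGuSeW6Zj3ajpoCtsomwrY2mnoyZg4+KcIx+Zoh5ZYV4aoN6eJ6jgaijiKGbio6SjoGBGmwjB70F/8zx/8zyA5wYEVQfYn95Z3eHanOPc3KZj3+mqoy0upS8uJa6ppGsh4WcdYiSa4mLaoaGe6ClgJ2ag4+OioCKjn2Eknx/S4hEA2AL/ZPc/8zz8y24ATIMQnhZXYJ9aYKKdYKSi4WdqZGuupa6uZW7qIyxjYGjdXiWb3yNeo+NfYuGfYOGh3uHjXuEk3uBlnt+k4hrClQR+RUm/8zz+ZvnAE8TGWIwVYBuZYV3cop9hI+Fn4yXrY2lsYqtpYKrj3qge3SUfI6bf4ucd3aahHiZk3uYl3yOl3yFmH2Cln1+J3ktAo8V/sbz/s32BblIAzMQTX1dYINhbohnho1xlYV7nn6GoX2TnXmbj3aWeI+aeoiYb3GafXKenWyho2mIpXGFoHF0m3ptl4BvXopPAk4P+WTi/8z39FHuADMMN3U9aYNdc4ZfhIpljoVskXdyknV+kHWIb4d9coR+aXSBey5iqUEyqHlAqWI7t2I8vm09tIo8pZ05d5AuBDMAAoUA/8z3/KvwAGwVFFwZboNcdoVfgIZjh4Rqh3twhnR1aHxhanlhTVNqby+KqrCvlIm1mIe+qZTGtp7NvqTRt5/NspjJtJPCI6I9ADMO/33x/8z1838KAzsJX4JSdoVkeoRofoJugH90a3dYanVVOmFiOnGSl6uVf4eigYKrk420pJe9spzFupzMtpDLworKxou6tWN/ADMX+RbX/8zx+IvTAFIJMXk1cYRrc4JvdoB0c3hcbnVYYHBSD188a61pc5SbeZCghJKmjpCtnZO1q5C/tn7IzmnAy3efxH6SSFahBC8ZAZ4G/s3x/c7xBrEcD1wdaoRxc4J6e3Ztd3hqcXdnU3ZRK2IVPFYUSV8XWGkbZ3Mgc3okdn0oa2koxDd5zGt9yHV9v3V3J1dpRYZEAFoM+Yvd/8z18U/mAkcTU4JmiHmMf3mHeHqFdYGFcIeFYYl3W4tuYI1taY1udotziIN3fl5tLEpzyG91ynV5yXR2mj9WOnc4bJRbBl0VB/lp/8z4+7X0AXMkjX6ghn2ffXyde4GdeYaceIucb5WaaJaLao5/cYF0fHFwg2tzKktluG18yICKy4WUynGmpWKydKc+ZJYwCkgCADMC/qbx/8z5hICSg4CagICff4OhfYahfIeeeoaZd4GQdHqEcXJ8e3B6gG58WmCANH+Uxp2xzKG+yZ7OtqDNqqDMo5zJnpXCULiwADMHIs8AfoSBfoWCfoaEfYeGfIWHe4KGeX6Gd3mGdXSGdXGIdXCJeHCMfHWQOYqEYLWeyK3LxK3PuqrPsaTOqpvLqJHIqYjEoHu+Ho9PfoWBfoaCfYaDfIaEfIaGeoKFeH6EdnmEc3OFcnGFcXCHcnGKdneNfYKPQpJaPKY0k7p/sqTDsJ/Iq5LIrYXHsYHEq3vBp3m/foaAfYaBfIaBfIaCe4WEeYGDd3yCdXiBcnSBcXKCcHKDcnaFd36HfYiLhI+KgZV7bplFcpIud4wudYswolpGsnu6sHm/rXa+fYZ/fYZ/fIZ/e4SAeoKAeYCAd3t/dXZ+cnN9cXN9cnV+c3t/doKBeYd9fo18iJJ+kpV/lZF+lIh7kIBwaYBHQGomUYMxpWKtfYZ9fIZ8e4R8eoJ8eYB8eH19dnh7dHV6c3N5cnN5c3d5dHt4dIB1d4Vzfoxzh5B0kJJ0k450kYRzjntyinNxhnFzc31cM2QofoZ8fYV7fIN6eoB5eX15eHl4dnZ4dXR3dHN2c3N1c3Z0c3pydX9xeYVwf4pvho5ujpBukItujoNvjHxviXdxhXRygnV1f3d4"/>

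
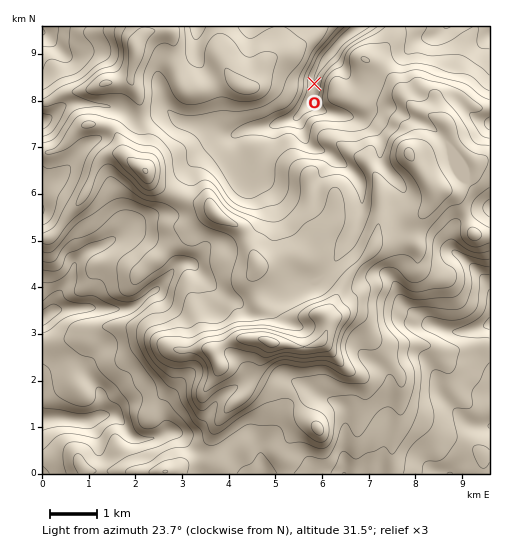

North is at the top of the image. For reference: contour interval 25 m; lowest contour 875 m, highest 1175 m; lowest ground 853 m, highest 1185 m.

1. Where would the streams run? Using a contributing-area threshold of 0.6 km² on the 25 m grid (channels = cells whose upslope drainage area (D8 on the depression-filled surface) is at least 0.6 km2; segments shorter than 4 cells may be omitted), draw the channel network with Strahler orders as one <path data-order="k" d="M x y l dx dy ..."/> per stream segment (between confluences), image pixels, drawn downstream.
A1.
<path data-order="1" d="M437 472l2 1 11 0"/><path data-order="2" d="M262 463l1 10"/><path data-order="1" d="M261 458l0 4 1 1"/><path data-order="1" d="M268 437l-6 10 0 16"/><path data-order="2" d="M165 433l-5 3-7 2-18 0-8-7-3-5-10-11-8 0"/><path data-order="1" d="M92 427l-5-6"/><path data-order="2" d="M471 424l1 2 17 0"/><path data-order="2" d="M87 421l-9 0-2-1-8 0-1-1-24 0"/><path data-order="2" d="M99 416l-12 5"/><path data-order="2" d="M106 415l-7 1"/><path data-order="1" d="M115 413l-2 1-6 0-1 1"/><path data-order="1" d="M165 400l0 33"/><path data-order="1" d="M489 391l0 5"/><path data-order="1" d="M298 382l8 4 12 9 20 8 8 9 0 17-1 1 0 43-1 0"/><path data-order="1" d="M43 380l0 39"/><path data-order="1" d="M244 379l-9 9-9 5-12 12-5 10-16 18-28 0"/><path data-order="1" d="M435 373l2 5 1 10 4 7 29 29"/><path data-order="1" d="M88 364l-1 2 0 7 12 15 2 6 0 20-2 2"/><path data-order="1" d="M372 361l7 5 10 11 0 56-5 14 0 3-1 1 0 5-1 1 0 16-1 0"/><path data-order="3" d="M52 311l-6 5-3 1 0 1"/><path data-order="1" d="M232 300l-5-2-32-30"/><path data-order="1" d="M207 298l0-14-6-5-6-11"/><path data-order="1" d="M279 298l14-12 5-3 14 0 6-6 6-2 6-6 10-15 2-6 12-17 0-3 4-5 2-7 0-4 1-1 0-6 1-1 0-15-1-1 0-4-3-7-13-13-7-3-7-7-1 0"/><path data-order="1" d="M389 277l6 6 6 18 13 13 4 2 7 7 3 0 3 2 18 6 21 0 1-1 8-1 7-4 3 0 0-1"/><path data-order="2" d="M195 268l-4-5-11 0"/><path data-order="2" d="M180 263l-1 0-8 9-14 17-4 1-14 13-8 5-3 0-1 1-53-1-1 1-15 0-6 2"/><path data-order="1" d="M192 262l-11 0-1 1"/><path data-order="1" d="M452 248l6 7 9 7 22 22 0 40"/><path data-order="2" d="M114 239l-12 7-12 3-16 16-1 9-4 7-10 12-2 4 0 8-5 6"/><path data-order="1" d="M150 216l-9 5-9 4-10 9-8 5"/><path data-order="1" d="M117 206l4 10 0 16-7 7"/><path data-order="1" d="M278 206l-4-8-19-19-2 0-4-2"/><path data-order="1" d="M401 202l2-5 0-8-1-3-14-14-7-10 0-22-1-3-17-16-10-3"/><path data-order="1" d="M468 182l0 2 21 21 0 2"/><path data-order="2" d="M249 177l-7-7"/><path data-order="1" d="M263 177l-14 0"/><path data-order="1" d="M243 174l-1-4"/><path data-order="2" d="M242 170l-2-7 0-3-1-2 0-3-2-1 0-20 2-1"/><path data-order="1" d="M333 157l-3-3"/><path data-order="1" d="M78 154l-10 13-25 25 0 18"/><path data-order="2" d="M330 154l-4-3-3 0-7-2-11-9-2-10-5-9 0-5 1-2"/><path data-order="1" d="M229 136l3 0 3-2"/><path data-order="2" d="M235 134l4-1"/><path data-order="3" d="M239 133l3-3 7-1 1-1 19-1 14-6 12-2 4-5"/><path data-order="2" d="M353 118l-29-6-5-3-9-8"/><path data-order="3" d="M299 114l10-9 1-4"/><path data-order="1" d="M394 109l-19 0-6 6-4 3-12 0"/><path data-order="1" d="M118 108l-9-1-1-1-6 0-1-1-12 0-1-1-21 0-9 7-7 7-5 2-3 0 0 1"/><path data-order="3" d="M310 101l3-8 0-6 1-1 0-7 2-3 9-17 5-4"/><path data-order="1" d="M159 83l1 7 2 1 0 4 1 2 0 4 3 7 13 13 34 7 6 4 7 2 9 0"/><path data-order="1" d="M344 71l-14-14 0-2"/><path data-order="3" d="M330 55l19-21 11-7"/><path data-order="1" d="M65 53l-20-19-2-2"/><path data-order="1" d="M412 48l9-9 10-1 5-2 9-9 1 0"/><path data-order="1" d="M489 38l0-3"/><path data-order="1" d="M197 30l0-3"/>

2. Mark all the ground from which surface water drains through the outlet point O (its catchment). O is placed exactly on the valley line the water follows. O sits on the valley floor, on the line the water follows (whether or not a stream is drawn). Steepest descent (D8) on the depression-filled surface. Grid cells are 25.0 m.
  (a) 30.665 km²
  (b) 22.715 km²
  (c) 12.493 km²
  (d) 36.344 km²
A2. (b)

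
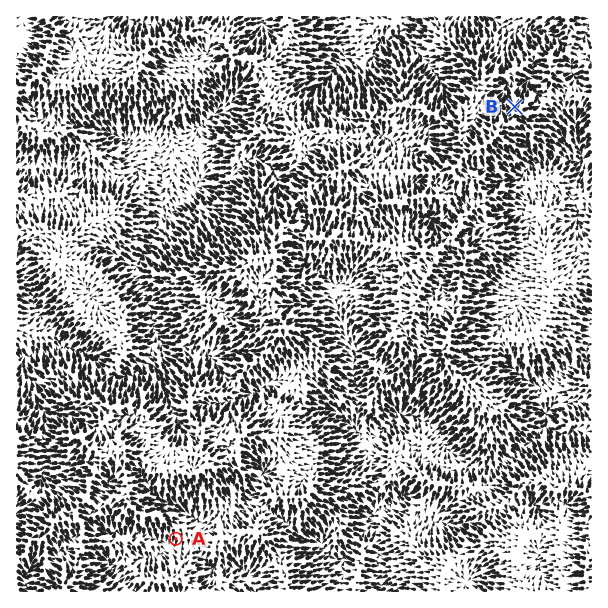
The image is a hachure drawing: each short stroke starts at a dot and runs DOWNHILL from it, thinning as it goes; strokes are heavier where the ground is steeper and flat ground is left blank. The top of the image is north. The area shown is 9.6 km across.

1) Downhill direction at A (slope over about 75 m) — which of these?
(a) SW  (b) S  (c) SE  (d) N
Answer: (b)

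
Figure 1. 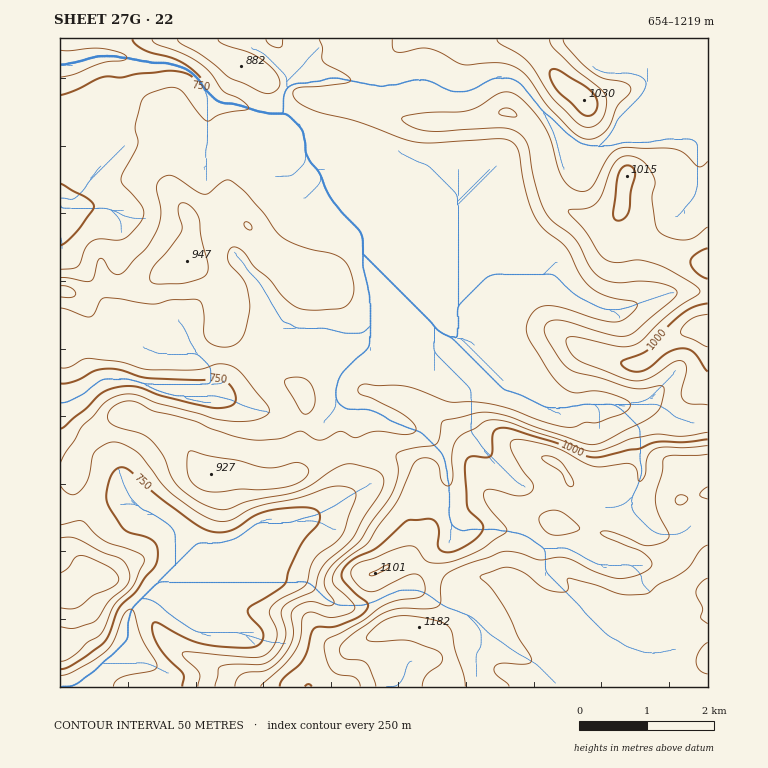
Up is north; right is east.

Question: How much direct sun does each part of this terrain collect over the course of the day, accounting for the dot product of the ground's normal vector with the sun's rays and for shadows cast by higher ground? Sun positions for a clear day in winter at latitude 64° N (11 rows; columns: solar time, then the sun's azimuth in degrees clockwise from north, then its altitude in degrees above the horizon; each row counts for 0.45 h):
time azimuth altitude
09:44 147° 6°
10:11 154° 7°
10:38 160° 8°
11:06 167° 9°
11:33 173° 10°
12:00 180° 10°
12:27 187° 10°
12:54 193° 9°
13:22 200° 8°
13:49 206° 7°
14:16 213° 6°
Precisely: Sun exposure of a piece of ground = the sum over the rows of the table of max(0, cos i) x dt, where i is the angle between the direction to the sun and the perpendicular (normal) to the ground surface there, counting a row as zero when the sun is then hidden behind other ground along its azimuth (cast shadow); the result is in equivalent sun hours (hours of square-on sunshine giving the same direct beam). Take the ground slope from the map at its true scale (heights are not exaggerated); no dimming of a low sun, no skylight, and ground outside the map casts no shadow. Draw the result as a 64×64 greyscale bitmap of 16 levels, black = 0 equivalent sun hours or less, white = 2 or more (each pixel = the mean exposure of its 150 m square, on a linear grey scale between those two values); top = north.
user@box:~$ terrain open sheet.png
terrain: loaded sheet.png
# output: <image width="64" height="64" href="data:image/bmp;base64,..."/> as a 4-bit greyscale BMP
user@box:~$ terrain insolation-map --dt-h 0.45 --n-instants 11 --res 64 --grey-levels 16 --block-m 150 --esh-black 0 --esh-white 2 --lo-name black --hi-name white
<image width="64" height="64" href="data:image/bmp;base64,Qk12CAAAAAAAAHYAAAAoAAAAQAAAAEAAAAABAAQAAAAAAAAIAAATCwAAEwsAABAAAAAAAAAAAAAAABEREQAiIiIAMzMzAERERABVVVUAZmZmAHd3dwCIiIgAmZmZAKqqqgC7u7sAzMzMAN3d3QDu7u4A////AMhUQyISNEREQyIiNXd4iHd2VERFVWZ2VVZmd2VmVWZ4/6UxAABImXUgAAADZ5vKh2ZUI0RVZlRFZ4iGRFZmd4r//XUyF723MQAAAAJWisuWZmVERFVDI1eIdkISNFVmZozv51WbpiAAAAAAAUZmi6h3eIdUVDNGiHUyIjRVZlVDeL7qV6lAAAAAAAASRCElmpqrqFRERWiGMjM0VXiZh1OavLp3hRAAAAAAADUxAAAVmqhkREVWd1MzRVVniIeIhru6qodiEREAAAAldSAAAAASEAATRWZ2Q0VVVnh1M0Vmy6mst0I0QzMzMzQxAAAAAAAAACVmZ3VEVVVohkMjM0Waqs/6NFVVRDIQAAAAAAEQAAABeHd3dVREVmUhETVVZkWKz/51VVVEQzEAAAAlipMAAANnd3dlVERVMQAAIzRFIleHm7ZVVVRERDEAAFirqWEAIyRnZUQzRUIAAAAAERIzQxEny1VVVUREMiEBEjMlmnUxABEREREiEAAAERIiIUQgABNnZVVVVERDIhEAAAAUZBAAAAAAAAAAATRVVTMyIQAAABRlVVVUREMiEQAAAAASEAAAAAABEBNFeIZDIjMAAAAAAlVWiYVERDIRAAAAAAIxAAAAACaJiIiGMhIzIQAAAAASRove7HREMyIhEAAAESIQAAE1eZmGVCESRnYxEAESIjRpve/+yWVVQzIRAAIyEiMiWZh1QyIiEjVomXZEMyIzRpzv7t7/7bl1QyEAAkQiJGinUyESNFRERWiZq3ZlQ0Rpzv7cvf///rhkMRABNTI0aFIAEjV4d2ZUVVV5Z3dlVovd3Lqrzv//6nVDIRIkQjVkEAE1VnZWd2MzM0RndmZ4qqqYiIh2Zoq6l1QyIyNDRlIRJoh2UyJFZDM0Q1ZmeJqph2QzMhAAEkaHd3dlMjRWQiR5qYYxERE0VDMzRVeJqpmGUxERAAARElZniHQgAVQiNph2QQAAAAJDEAAjWJq7qZdTIhERESISNEREIQABQhJXdBAAAAAAAAAAABJYrMuphkMhAAERESIjMhAAAAIxEkQQAAAAAAAAAAAAEiWd3KdCEQAAAAEjREMzERERNCABEAAAAAAAAAAAAAAAAVmoUQAAAAAAEkZmVEVUVXhzAAAAAAAAAAAAAAAAAiAAEREAAAAAABNXd2ZVZmeJliAAAAAAAAAAAAAAAAAUdBAAAAAAAAACWJmGVVVoiHYxAAAAAAAAAAAAABEAEla5UgAAAAAAATaJmGVFVVVCEAASIQAAAAAAASNpqVIkeNyWIAATRnmpmph2REVVQyIRIzREMgAAAAJXnO//2VRXu7upnO3d3MzLl1RERVVURFVVVVRDMQAAJq3u2pvet2dovv/YVFVWi8p1REVVVVVVVVVVVERDMhR6upYxEnzsqkaIdTJFVVesuHVVVVVVVVVVVVVVRERFealkEAAAKN/sVnYyNVVVZ4mXZlVVVVVVVVVVVVVURVZ4hSAAAAACe8p3dlVVVVVmVWZmVVVVZmZVVVVVVVVVVVQgAAAAAAATRKqHZmZ4d3ZVVmZmZ4iIdlVVVVVVVVVUMQAAAAAAAAAA7Zd5q7upl2VVVVaJqqmGVVVVVVVVVVQxAAAAAAAAAADJZniru8y5dlVVZ5qpmYZVVVZVVVVVVTIQABNVQyEAABEUZVaKzMymREV4mHd3VVVWZVVVVVVVRDM1i8uphlMlAARDM0eazJUzR5l1RVREVWdlVVVVVVVVVWm8zLqpms0AFEMyI0eHVDRpqWQiETRWdlVVVVVVVVVWeaqqqpmZhwATIiIREzNFVnl1IRABNVZVVVVVVVVVVWeJmYiId1MhERAAEiIhE0Z4qEEAESNFVVVVVVVVVVVWeaqIiHZTIAAhEAASIzIkVoqmISI0RVVVVVVVVVVVVWi8yoiIdkIQAEMhESIjRWVWd2MjRFVVVWVVVVVVVVVWet25dnh2UyEiVDMzRERWVDRUESRVVVVWZmZVVVVVVVaKunQ0V3ZURDNVVWZ3dmQhJFMSNFVVVWZWZmVVVVVVVomFIAJGVVVVMWd4iZiHQQATIiNFVVVWZlVmZlVVVVVWiFIAAkZlZmVEiHd3h2UxERESNFVVVVZVVVVVVVVVVVaHQgESRndlRFWIdlRFVDMzI0RVVVVFVVVlVFVVVVVVVndCNDI0VTI1VXd3ZDNEVVREVWZmVUZmVmZVVVVVVVVmdkRVQhARI1VEZmd2QzRWZVRWdmZlVmZmZlVmdmZmZmd1RFVDAAATRERlZndlQ0VmVFVmZVVWZmZlaKu7uqmZmoQ1V3QgABEjRGVWZmZlRFVURERDM1VWZmis3v/////9gzWd2DESRFVVZVVVVVZUM0MiERI1Z3eJq7qYiJms7/tCSd/7U0RFVVVVVURVRVQyIQACRnq6qqqXUyEAABJXcxON3cqGVVVVVSI0REVDMyISNHq6qph3ZDIREQAAAAAAFt7JZollVVVVARIzMyERIie8u7l1MiIiIjMzMiIhAAFK3IMRR3ZVVVUAAREREAASary6hlMzIzRWZVRWZ2QgE5ymEAACRVVVVQAAAAAAABfMupYzVVZmd4iId3eJmHeKyVEAACNFVVVVMQAAAAElv/t0ISVmZmZmeJmZmau8zd2lEAATRVVVVVW6hURp3///lBASV2ZlVVRFeaqqu6q8uWMQASNFVVVVVYiJmaq8zLdDI0VmVWVVVURWd4iIdndmVDESNEVVVVVV"/>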